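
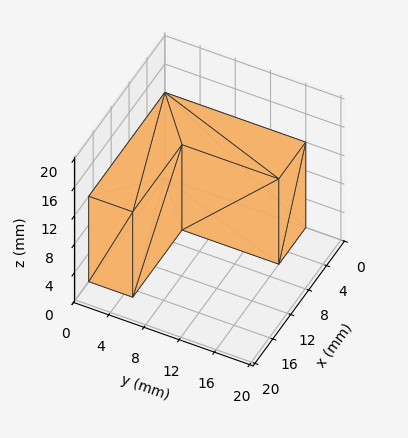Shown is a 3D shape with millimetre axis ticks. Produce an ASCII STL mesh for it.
Reading the render: the shape is an L-shaped prism: outer 17 × 16 mm, arm thicknesses ≈ 5 mm (horizontal) and 6 mm (vertical), extruded 12 mm in z (dimensions read to the nearest mm from the axis ticks). For the STL, each face is triangulated and given an outward normal.

solid part
  facet normal 0.0000 0.0000 -1.0000
    outer loop
      vertex 17.00 5.00 0.00
      vertex 17.00 0.00 0.00
      vertex 0.00 0.00 0.00
    endloop
  endfacet
  facet normal 0.0000 0.0000 -1.0000
    outer loop
      vertex 6.00 5.00 0.00
      vertex 17.00 5.00 0.00
      vertex 0.00 0.00 0.00
    endloop
  endfacet
  facet normal 0.0000 0.0000 -1.0000
    outer loop
      vertex 6.00 16.00 0.00
      vertex 6.00 5.00 0.00
      vertex 0.00 0.00 0.00
    endloop
  endfacet
  facet normal 0.0000 0.0000 -1.0000
    outer loop
      vertex 0.00 16.00 0.00
      vertex 6.00 16.00 0.00
      vertex 0.00 0.00 0.00
    endloop
  endfacet
  facet normal 0.0000 0.0000 1.0000
    outer loop
      vertex 0.00 0.00 12.00
      vertex 17.00 0.00 12.00
      vertex 17.00 5.00 12.00
    endloop
  endfacet
  facet normal 0.0000 0.0000 1.0000
    outer loop
      vertex 0.00 0.00 12.00
      vertex 17.00 5.00 12.00
      vertex 6.00 5.00 12.00
    endloop
  endfacet
  facet normal 0.0000 0.0000 1.0000
    outer loop
      vertex 0.00 0.00 12.00
      vertex 6.00 5.00 12.00
      vertex 6.00 16.00 12.00
    endloop
  endfacet
  facet normal 0.0000 0.0000 1.0000
    outer loop
      vertex 0.00 0.00 12.00
      vertex 6.00 16.00 12.00
      vertex 0.00 16.00 12.00
    endloop
  endfacet
  facet normal 0.0000 -1.0000 0.0000
    outer loop
      vertex 0.00 0.00 0.00
      vertex 17.00 0.00 0.00
      vertex 17.00 0.00 12.00
    endloop
  endfacet
  facet normal 0.0000 -1.0000 0.0000
    outer loop
      vertex 0.00 0.00 0.00
      vertex 17.00 0.00 12.00
      vertex 0.00 0.00 12.00
    endloop
  endfacet
  facet normal 1.0000 0.0000 0.0000
    outer loop
      vertex 17.00 0.00 0.00
      vertex 17.00 5.00 0.00
      vertex 17.00 5.00 12.00
    endloop
  endfacet
  facet normal 1.0000 0.0000 0.0000
    outer loop
      vertex 17.00 0.00 0.00
      vertex 17.00 5.00 12.00
      vertex 17.00 0.00 12.00
    endloop
  endfacet
  facet normal 0.0000 1.0000 0.0000
    outer loop
      vertex 17.00 5.00 0.00
      vertex 6.00 5.00 0.00
      vertex 6.00 5.00 12.00
    endloop
  endfacet
  facet normal 0.0000 1.0000 0.0000
    outer loop
      vertex 17.00 5.00 0.00
      vertex 6.00 5.00 12.00
      vertex 17.00 5.00 12.00
    endloop
  endfacet
  facet normal 1.0000 0.0000 0.0000
    outer loop
      vertex 6.00 5.00 0.00
      vertex 6.00 16.00 0.00
      vertex 6.00 16.00 12.00
    endloop
  endfacet
  facet normal 1.0000 0.0000 0.0000
    outer loop
      vertex 6.00 5.00 0.00
      vertex 6.00 16.00 12.00
      vertex 6.00 5.00 12.00
    endloop
  endfacet
  facet normal 0.0000 1.0000 0.0000
    outer loop
      vertex 6.00 16.00 0.00
      vertex 0.00 16.00 0.00
      vertex 0.00 16.00 12.00
    endloop
  endfacet
  facet normal 0.0000 1.0000 0.0000
    outer loop
      vertex 6.00 16.00 0.00
      vertex 0.00 16.00 12.00
      vertex 6.00 16.00 12.00
    endloop
  endfacet
  facet normal -1.0000 0.0000 0.0000
    outer loop
      vertex 0.00 16.00 0.00
      vertex 0.00 0.00 0.00
      vertex 0.00 0.00 12.00
    endloop
  endfacet
  facet normal -1.0000 0.0000 0.0000
    outer loop
      vertex 0.00 16.00 0.00
      vertex 0.00 0.00 12.00
      vertex 0.00 16.00 12.00
    endloop
  endfacet
endsolid part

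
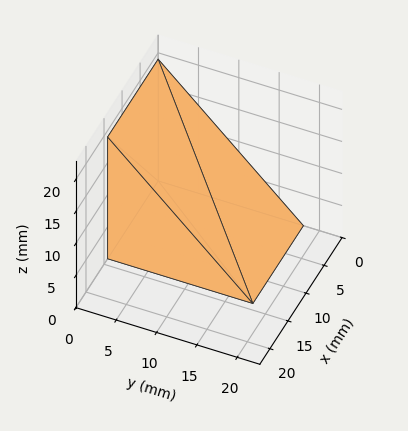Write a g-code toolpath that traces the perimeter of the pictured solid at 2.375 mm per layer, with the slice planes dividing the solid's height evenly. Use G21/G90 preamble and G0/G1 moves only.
Reading the render: the shape is a wedge (ramp): 14 × 18 mm base, rising to 19 mm along the y=0 edge and sloping linearly to z=0 at y=18 (dimensions read to the nearest mm from the axis ticks). For the g-code, the solid's height is divided into equal slices at the stated Δz and each level perimeter traced with G1 moves after a G0 lift.

; perimeter-only toolpath
G21 ; units = mm
G90 ; absolute positioning
G28 ; home
; layer 1
G0 Z2.375
G0 X0.000 Y0.000
G1 X14.000 Y0.000
G1 X14.000 Y15.750
G1 X0.000 Y15.750
G1 X0.000 Y0.000
; layer 2
G0 Z4.750
G0 X0.000 Y0.000
G1 X14.000 Y0.000
G1 X14.000 Y13.500
G1 X0.000 Y13.500
G1 X0.000 Y0.000
; layer 3
G0 Z7.125
G0 X0.000 Y0.000
G1 X14.000 Y0.000
G1 X14.000 Y11.250
G1 X0.000 Y11.250
G1 X0.000 Y0.000
; layer 4
G0 Z9.500
G0 X0.000 Y0.000
G1 X14.000 Y0.000
G1 X14.000 Y9.000
G1 X0.000 Y9.000
G1 X0.000 Y0.000
; layer 5
G0 Z11.875
G0 X0.000 Y0.000
G1 X14.000 Y0.000
G1 X14.000 Y6.750
G1 X0.000 Y6.750
G1 X0.000 Y0.000
; layer 6
G0 Z14.250
G0 X0.000 Y0.000
G1 X14.000 Y0.000
G1 X14.000 Y4.500
G1 X0.000 Y4.500
G1 X0.000 Y0.000
; layer 7
G0 Z16.625
G0 X0.000 Y0.000
G1 X14.000 Y0.000
G1 X14.000 Y2.250
G1 X0.000 Y2.250
G1 X0.000 Y0.000
M2 ; end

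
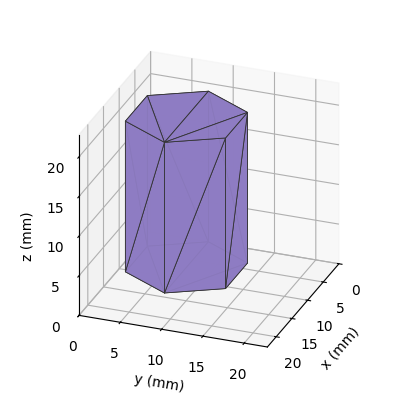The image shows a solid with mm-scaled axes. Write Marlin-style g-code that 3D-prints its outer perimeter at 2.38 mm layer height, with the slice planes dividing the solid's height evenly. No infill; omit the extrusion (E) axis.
Reading the render: the shape is a regular 6-sided prism (a cylinder approximated with 6 flat sides), circumscribed radius ≈ 7 mm, height ≈ 19 mm (dimensions read to the nearest mm from the axis ticks). For the g-code, the solid's height is divided into equal slices at the stated Δz and each level perimeter traced with G1 moves after a G0 lift.

; perimeter-only toolpath
G21 ; units = mm
G90 ; absolute positioning
G28 ; home
; layer 1
G0 Z2.38
G0 X14.00 Y7.00
G1 X10.50 Y13.06
G1 X3.50 Y13.06
G1 X0.00 Y7.00
G1 X3.50 Y0.94
G1 X10.50 Y0.94
G1 X14.00 Y7.00
; layer 2
G0 Z4.75
G0 X14.00 Y7.00
G1 X10.50 Y13.06
G1 X3.50 Y13.06
G1 X0.00 Y7.00
G1 X3.50 Y0.94
G1 X10.50 Y0.94
G1 X14.00 Y7.00
; layer 3
G0 Z7.12
G0 X14.00 Y7.00
G1 X10.50 Y13.06
G1 X3.50 Y13.06
G1 X0.00 Y7.00
G1 X3.50 Y0.94
G1 X10.50 Y0.94
G1 X14.00 Y7.00
; layer 4
G0 Z9.50
G0 X14.00 Y7.00
G1 X10.50 Y13.06
G1 X3.50 Y13.06
G1 X0.00 Y7.00
G1 X3.50 Y0.94
G1 X10.50 Y0.94
G1 X14.00 Y7.00
; layer 5
G0 Z11.88
G0 X14.00 Y7.00
G1 X10.50 Y13.06
G1 X3.50 Y13.06
G1 X0.00 Y7.00
G1 X3.50 Y0.94
G1 X10.50 Y0.94
G1 X14.00 Y7.00
; layer 6
G0 Z14.25
G0 X14.00 Y7.00
G1 X10.50 Y13.06
G1 X3.50 Y13.06
G1 X0.00 Y7.00
G1 X3.50 Y0.94
G1 X10.50 Y0.94
G1 X14.00 Y7.00
; layer 7
G0 Z16.62
G0 X14.00 Y7.00
G1 X10.50 Y13.06
G1 X3.50 Y13.06
G1 X0.00 Y7.00
G1 X3.50 Y0.94
G1 X10.50 Y0.94
G1 X14.00 Y7.00
; layer 8
G0 Z19.00
G0 X14.00 Y7.00
G1 X10.50 Y13.06
G1 X3.50 Y13.06
G1 X0.00 Y7.00
G1 X3.50 Y0.94
G1 X10.50 Y0.94
G1 X14.00 Y7.00
M2 ; end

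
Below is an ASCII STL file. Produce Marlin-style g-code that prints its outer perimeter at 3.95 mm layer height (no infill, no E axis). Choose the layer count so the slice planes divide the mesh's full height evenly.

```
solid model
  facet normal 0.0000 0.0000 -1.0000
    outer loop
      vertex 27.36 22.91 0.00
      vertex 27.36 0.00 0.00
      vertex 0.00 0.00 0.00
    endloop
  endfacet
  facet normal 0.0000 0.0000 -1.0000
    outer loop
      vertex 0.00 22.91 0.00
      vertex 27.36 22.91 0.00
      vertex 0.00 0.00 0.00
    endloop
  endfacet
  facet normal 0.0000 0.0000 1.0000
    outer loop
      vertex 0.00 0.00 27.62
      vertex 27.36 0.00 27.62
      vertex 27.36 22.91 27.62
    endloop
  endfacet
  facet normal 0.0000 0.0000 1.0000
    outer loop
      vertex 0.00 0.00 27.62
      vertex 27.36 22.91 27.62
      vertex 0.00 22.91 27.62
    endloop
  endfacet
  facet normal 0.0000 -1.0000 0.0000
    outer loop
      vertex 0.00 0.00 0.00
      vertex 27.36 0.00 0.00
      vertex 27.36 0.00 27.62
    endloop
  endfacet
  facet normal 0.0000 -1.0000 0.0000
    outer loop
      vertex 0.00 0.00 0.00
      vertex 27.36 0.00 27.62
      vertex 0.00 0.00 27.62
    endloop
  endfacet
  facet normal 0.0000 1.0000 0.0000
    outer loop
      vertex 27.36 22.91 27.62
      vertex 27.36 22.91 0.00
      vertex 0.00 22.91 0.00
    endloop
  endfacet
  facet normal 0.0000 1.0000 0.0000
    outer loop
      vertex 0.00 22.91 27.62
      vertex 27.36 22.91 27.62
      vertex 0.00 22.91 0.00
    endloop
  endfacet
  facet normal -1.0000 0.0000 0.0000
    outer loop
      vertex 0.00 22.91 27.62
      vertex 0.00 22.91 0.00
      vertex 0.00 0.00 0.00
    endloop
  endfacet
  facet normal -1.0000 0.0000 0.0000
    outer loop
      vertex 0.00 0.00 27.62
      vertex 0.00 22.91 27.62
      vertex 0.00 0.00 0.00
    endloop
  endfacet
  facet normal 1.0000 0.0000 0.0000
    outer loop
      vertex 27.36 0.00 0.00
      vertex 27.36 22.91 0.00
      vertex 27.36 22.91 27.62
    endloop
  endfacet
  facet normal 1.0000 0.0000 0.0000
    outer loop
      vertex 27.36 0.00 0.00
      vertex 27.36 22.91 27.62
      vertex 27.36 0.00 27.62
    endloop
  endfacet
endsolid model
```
; perimeter-only toolpath
G21 ; units = mm
G90 ; absolute positioning
G28 ; home
; layer 1
G0 Z3.95
G0 X0.00 Y0.00
G1 X27.36 Y0.00
G1 X27.36 Y22.91
G1 X0.00 Y22.91
G1 X0.00 Y0.00
; layer 2
G0 Z7.89
G0 X0.00 Y0.00
G1 X27.36 Y0.00
G1 X27.36 Y22.91
G1 X0.00 Y22.91
G1 X0.00 Y0.00
; layer 3
G0 Z11.84
G0 X0.00 Y0.00
G1 X27.36 Y0.00
G1 X27.36 Y22.91
G1 X0.00 Y22.91
G1 X0.00 Y0.00
; layer 4
G0 Z15.78
G0 X0.00 Y0.00
G1 X27.36 Y0.00
G1 X27.36 Y22.91
G1 X0.00 Y22.91
G1 X0.00 Y0.00
; layer 5
G0 Z19.73
G0 X0.00 Y0.00
G1 X27.36 Y0.00
G1 X27.36 Y22.91
G1 X0.00 Y22.91
G1 X0.00 Y0.00
; layer 6
G0 Z23.67
G0 X0.00 Y0.00
G1 X27.36 Y0.00
G1 X27.36 Y22.91
G1 X0.00 Y22.91
G1 X0.00 Y0.00
; layer 7
G0 Z27.62
G0 X0.00 Y0.00
G1 X27.36 Y0.00
G1 X27.36 Y22.91
G1 X0.00 Y22.91
G1 X0.00 Y0.00
M2 ; end

The solid is a rectangular box, roughly 27.4 × 22.9 mm footprint and 27.6 mm tall. Slicing at Δz = 3.95 mm — 7 equal slices spanning the solid's height, so layer i sits at z = i·h/7 — gives 7 non-empty perimeters. Each is a 4-segment closed polygon; G0 lifts to the layer z and rapids to the start vertex, then G1 traces the edges.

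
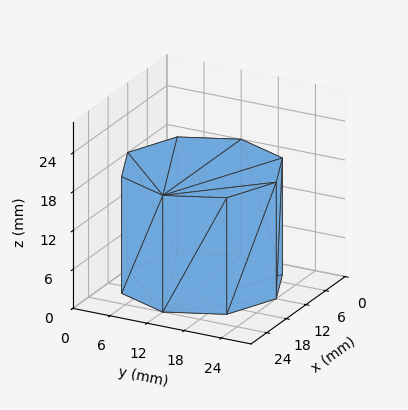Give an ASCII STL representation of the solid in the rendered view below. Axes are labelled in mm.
Reading the render: the shape is a regular 8-sided prism (a cylinder approximated with 8 flat sides), circumscribed radius ≈ 12 mm, height ≈ 18 mm (dimensions read to the nearest mm from the axis ticks). For the STL, each face is triangulated and given an outward normal.

solid part
  facet normal 0.0000 0.0000 -1.0000
    outer loop
      vertex 12.0 24.0 0.0
      vertex 20.5 20.5 0.0
      vertex 24.0 12.0 0.0
    endloop
  endfacet
  facet normal 0.0000 0.0000 -1.0000
    outer loop
      vertex 3.5 20.5 0.0
      vertex 12.0 24.0 0.0
      vertex 24.0 12.0 0.0
    endloop
  endfacet
  facet normal 0.0000 0.0000 -1.0000
    outer loop
      vertex 0.0 12.0 0.0
      vertex 3.5 20.5 0.0
      vertex 24.0 12.0 0.0
    endloop
  endfacet
  facet normal 0.0000 0.0000 -1.0000
    outer loop
      vertex 3.5 3.5 0.0
      vertex 0.0 12.0 0.0
      vertex 24.0 12.0 0.0
    endloop
  endfacet
  facet normal 0.0000 0.0000 -1.0000
    outer loop
      vertex 12.0 0.0 0.0
      vertex 3.5 3.5 0.0
      vertex 24.0 12.0 0.0
    endloop
  endfacet
  facet normal 0.0000 0.0000 -1.0000
    outer loop
      vertex 20.5 3.5 0.0
      vertex 12.0 0.0 0.0
      vertex 24.0 12.0 0.0
    endloop
  endfacet
  facet normal 0.0000 0.0000 1.0000
    outer loop
      vertex 24.0 12.0 18.0
      vertex 20.5 20.5 18.0
      vertex 12.0 24.0 18.0
    endloop
  endfacet
  facet normal 0.0000 0.0000 1.0000
    outer loop
      vertex 24.0 12.0 18.0
      vertex 12.0 24.0 18.0
      vertex 3.5 20.5 18.0
    endloop
  endfacet
  facet normal 0.0000 0.0000 1.0000
    outer loop
      vertex 24.0 12.0 18.0
      vertex 3.5 20.5 18.0
      vertex 0.0 12.0 18.0
    endloop
  endfacet
  facet normal 0.0000 0.0000 1.0000
    outer loop
      vertex 24.0 12.0 18.0
      vertex 0.0 12.0 18.0
      vertex 3.5 3.5 18.0
    endloop
  endfacet
  facet normal 0.0000 0.0000 1.0000
    outer loop
      vertex 24.0 12.0 18.0
      vertex 3.5 3.5 18.0
      vertex 12.0 0.0 18.0
    endloop
  endfacet
  facet normal 0.0000 0.0000 1.0000
    outer loop
      vertex 24.0 12.0 18.0
      vertex 12.0 0.0 18.0
      vertex 20.5 3.5 18.0
    endloop
  endfacet
  facet normal 0.9247 0.3807 0.0000
    outer loop
      vertex 24.0 12.0 0.0
      vertex 20.5 20.5 0.0
      vertex 20.5 20.5 18.0
    endloop
  endfacet
  facet normal 0.9247 0.3807 0.0000
    outer loop
      vertex 24.0 12.0 0.0
      vertex 20.5 20.5 18.0
      vertex 24.0 12.0 18.0
    endloop
  endfacet
  facet normal 0.3807 0.9247 0.0000
    outer loop
      vertex 20.5 20.5 0.0
      vertex 12.0 24.0 0.0
      vertex 12.0 24.0 18.0
    endloop
  endfacet
  facet normal 0.3807 0.9247 0.0000
    outer loop
      vertex 20.5 20.5 0.0
      vertex 12.0 24.0 18.0
      vertex 20.5 20.5 18.0
    endloop
  endfacet
  facet normal -0.3807 0.9247 0.0000
    outer loop
      vertex 12.0 24.0 0.0
      vertex 3.5 20.5 0.0
      vertex 3.5 20.5 18.0
    endloop
  endfacet
  facet normal -0.3807 0.9247 0.0000
    outer loop
      vertex 12.0 24.0 0.0
      vertex 3.5 20.5 18.0
      vertex 12.0 24.0 18.0
    endloop
  endfacet
  facet normal -0.9247 0.3807 0.0000
    outer loop
      vertex 3.5 20.5 0.0
      vertex 0.0 12.0 0.0
      vertex 0.0 12.0 18.0
    endloop
  endfacet
  facet normal -0.9247 0.3807 0.0000
    outer loop
      vertex 3.5 20.5 0.0
      vertex 0.0 12.0 18.0
      vertex 3.5 20.5 18.0
    endloop
  endfacet
  facet normal -0.9247 -0.3807 0.0000
    outer loop
      vertex 0.0 12.0 0.0
      vertex 3.5 3.5 0.0
      vertex 3.5 3.5 18.0
    endloop
  endfacet
  facet normal -0.9247 -0.3807 0.0000
    outer loop
      vertex 0.0 12.0 0.0
      vertex 3.5 3.5 18.0
      vertex 0.0 12.0 18.0
    endloop
  endfacet
  facet normal -0.3807 -0.9247 0.0000
    outer loop
      vertex 3.5 3.5 0.0
      vertex 12.0 0.0 0.0
      vertex 12.0 0.0 18.0
    endloop
  endfacet
  facet normal -0.3807 -0.9247 0.0000
    outer loop
      vertex 3.5 3.5 0.0
      vertex 12.0 0.0 18.0
      vertex 3.5 3.5 18.0
    endloop
  endfacet
  facet normal 0.3807 -0.9247 0.0000
    outer loop
      vertex 12.0 0.0 0.0
      vertex 20.5 3.5 0.0
      vertex 20.5 3.5 18.0
    endloop
  endfacet
  facet normal 0.3807 -0.9247 0.0000
    outer loop
      vertex 12.0 0.0 0.0
      vertex 20.5 3.5 18.0
      vertex 12.0 0.0 18.0
    endloop
  endfacet
  facet normal 0.9247 -0.3807 0.0000
    outer loop
      vertex 20.5 3.5 0.0
      vertex 24.0 12.0 0.0
      vertex 24.0 12.0 18.0
    endloop
  endfacet
  facet normal 0.9247 -0.3807 0.0000
    outer loop
      vertex 20.5 3.5 0.0
      vertex 24.0 12.0 18.0
      vertex 20.5 3.5 18.0
    endloop
  endfacet
endsolid part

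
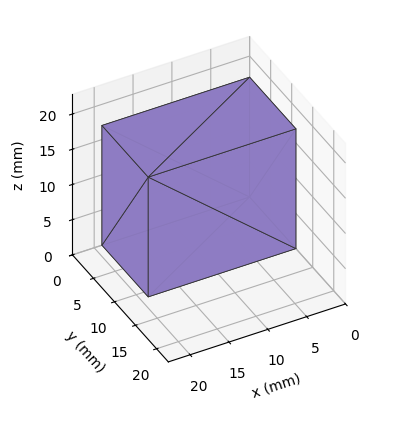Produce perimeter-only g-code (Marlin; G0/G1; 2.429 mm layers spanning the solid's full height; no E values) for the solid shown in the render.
Reading the render: the shape is a rectangular box, roughly 19 × 11 mm footprint and 17 mm tall (dimensions read to the nearest mm from the axis ticks). For the g-code, the solid's height is divided into equal slices at the stated Δz and each level perimeter traced with G1 moves after a G0 lift.

; perimeter-only toolpath
G21 ; units = mm
G90 ; absolute positioning
G28 ; home
; layer 1
G0 Z2.429
G0 X0.000 Y0.000
G1 X19.000 Y0.000
G1 X19.000 Y11.000
G1 X0.000 Y11.000
G1 X0.000 Y0.000
; layer 2
G0 Z4.857
G0 X0.000 Y0.000
G1 X19.000 Y0.000
G1 X19.000 Y11.000
G1 X0.000 Y11.000
G1 X0.000 Y0.000
; layer 3
G0 Z7.286
G0 X0.000 Y0.000
G1 X19.000 Y0.000
G1 X19.000 Y11.000
G1 X0.000 Y11.000
G1 X0.000 Y0.000
; layer 4
G0 Z9.714
G0 X0.000 Y0.000
G1 X19.000 Y0.000
G1 X19.000 Y11.000
G1 X0.000 Y11.000
G1 X0.000 Y0.000
; layer 5
G0 Z12.143
G0 X0.000 Y0.000
G1 X19.000 Y0.000
G1 X19.000 Y11.000
G1 X0.000 Y11.000
G1 X0.000 Y0.000
; layer 6
G0 Z14.571
G0 X0.000 Y0.000
G1 X19.000 Y0.000
G1 X19.000 Y11.000
G1 X0.000 Y11.000
G1 X0.000 Y0.000
; layer 7
G0 Z17.000
G0 X0.000 Y0.000
G1 X19.000 Y0.000
G1 X19.000 Y11.000
G1 X0.000 Y11.000
G1 X0.000 Y0.000
M2 ; end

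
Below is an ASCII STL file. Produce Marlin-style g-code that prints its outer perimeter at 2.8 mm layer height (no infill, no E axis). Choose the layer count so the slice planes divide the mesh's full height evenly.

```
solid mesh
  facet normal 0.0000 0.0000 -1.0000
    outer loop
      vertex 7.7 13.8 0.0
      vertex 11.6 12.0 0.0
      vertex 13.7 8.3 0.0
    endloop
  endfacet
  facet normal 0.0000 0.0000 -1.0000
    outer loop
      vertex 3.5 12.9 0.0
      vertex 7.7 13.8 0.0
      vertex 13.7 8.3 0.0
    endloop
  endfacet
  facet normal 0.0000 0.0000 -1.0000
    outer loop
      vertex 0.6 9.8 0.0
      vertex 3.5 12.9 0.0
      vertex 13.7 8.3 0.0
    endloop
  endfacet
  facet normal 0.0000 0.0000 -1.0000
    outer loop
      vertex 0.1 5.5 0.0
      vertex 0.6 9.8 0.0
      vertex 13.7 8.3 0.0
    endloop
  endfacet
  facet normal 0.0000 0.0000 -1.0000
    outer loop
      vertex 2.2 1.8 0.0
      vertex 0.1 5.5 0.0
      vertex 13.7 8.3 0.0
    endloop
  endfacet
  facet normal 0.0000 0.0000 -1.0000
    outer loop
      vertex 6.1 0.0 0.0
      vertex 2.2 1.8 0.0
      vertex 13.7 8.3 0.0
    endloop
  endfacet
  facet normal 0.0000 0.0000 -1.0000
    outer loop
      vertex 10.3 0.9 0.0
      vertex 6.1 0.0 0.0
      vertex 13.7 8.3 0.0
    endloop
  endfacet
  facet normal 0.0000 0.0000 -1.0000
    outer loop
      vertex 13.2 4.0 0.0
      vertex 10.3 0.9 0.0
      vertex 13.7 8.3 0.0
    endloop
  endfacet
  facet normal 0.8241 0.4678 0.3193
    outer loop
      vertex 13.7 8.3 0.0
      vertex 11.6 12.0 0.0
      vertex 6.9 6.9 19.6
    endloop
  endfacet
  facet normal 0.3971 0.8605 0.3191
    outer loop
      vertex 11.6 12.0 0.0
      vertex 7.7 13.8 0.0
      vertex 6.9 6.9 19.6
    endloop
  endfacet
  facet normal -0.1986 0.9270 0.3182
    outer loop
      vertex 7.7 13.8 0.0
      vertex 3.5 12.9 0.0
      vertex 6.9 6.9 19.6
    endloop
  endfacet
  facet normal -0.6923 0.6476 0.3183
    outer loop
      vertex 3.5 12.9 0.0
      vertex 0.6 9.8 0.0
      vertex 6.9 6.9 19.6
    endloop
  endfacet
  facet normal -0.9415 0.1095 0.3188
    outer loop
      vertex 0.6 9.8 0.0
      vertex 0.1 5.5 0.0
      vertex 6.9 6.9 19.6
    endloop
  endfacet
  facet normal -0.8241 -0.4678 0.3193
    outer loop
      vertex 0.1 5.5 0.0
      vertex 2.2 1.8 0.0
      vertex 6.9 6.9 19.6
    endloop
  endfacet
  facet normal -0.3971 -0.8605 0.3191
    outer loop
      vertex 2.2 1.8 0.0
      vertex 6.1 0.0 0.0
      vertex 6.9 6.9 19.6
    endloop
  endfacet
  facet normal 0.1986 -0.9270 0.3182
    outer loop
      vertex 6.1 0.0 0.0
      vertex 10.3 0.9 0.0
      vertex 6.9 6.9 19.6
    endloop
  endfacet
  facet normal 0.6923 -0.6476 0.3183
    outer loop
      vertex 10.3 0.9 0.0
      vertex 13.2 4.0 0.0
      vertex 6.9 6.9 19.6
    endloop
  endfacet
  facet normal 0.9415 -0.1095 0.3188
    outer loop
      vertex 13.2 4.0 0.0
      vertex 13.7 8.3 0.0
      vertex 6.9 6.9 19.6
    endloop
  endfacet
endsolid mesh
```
; perimeter-only toolpath
G21 ; units = mm
G90 ; absolute positioning
G28 ; home
; layer 1
G0 Z2.8
G0 X12.7 Y8.1
G1 X10.9 Y11.3
G1 X7.6 Y12.8
G1 X4.0 Y12.0
G1 X1.5 Y9.4
G1 X1.1 Y5.7
G1 X2.9 Y2.5
G1 X6.2 Y1.0
G1 X9.8 Y1.8
G1 X12.3 Y4.4
G1 X12.7 Y8.1
; layer 2
G0 Z5.6
G0 X11.8 Y7.9
G1 X10.3 Y10.5
G1 X7.5 Y11.8
G1 X4.5 Y11.2
G1 X2.4 Y9.0
G1 X2.0 Y5.9
G1 X3.5 Y3.3
G1 X6.3 Y2.0
G1 X9.3 Y2.6
G1 X11.4 Y4.8
G1 X11.8 Y7.9
; layer 3
G0 Z8.4
G0 X10.8 Y7.7
G1 X9.6 Y9.8
G1 X7.4 Y10.8
G1 X5.0 Y10.3
G1 X3.3 Y8.6
G1 X3.0 Y6.1
G1 X4.2 Y4.0
G1 X6.4 Y3.0
G1 X8.8 Y3.5
G1 X10.5 Y5.2
G1 X10.8 Y7.7
; layer 4
G0 Z11.2
G0 X9.8 Y7.5
G1 X8.9 Y9.1
G1 X7.2 Y9.9
G1 X5.4 Y9.5
G1 X4.2 Y8.1
G1 X4.0 Y6.3
G1 X4.9 Y4.7
G1 X6.6 Y3.9
G1 X8.4 Y4.3
G1 X9.6 Y5.7
G1 X9.8 Y7.5
; layer 5
G0 Z14.0
G0 X8.8 Y7.3
G1 X8.2 Y8.4
G1 X7.1 Y8.9
G1 X5.9 Y8.6
G1 X5.1 Y7.7
G1 X5.0 Y6.5
G1 X5.6 Y5.4
G1 X6.7 Y4.9
G1 X7.9 Y5.2
G1 X8.7 Y6.1
G1 X8.8 Y7.3
; layer 6
G0 Z16.8
G0 X7.9 Y7.1
G1 X7.6 Y7.6
G1 X7.0 Y7.9
G1 X6.4 Y7.8
G1 X6.0 Y7.3
G1 X5.9 Y6.7
G1 X6.2 Y6.2
G1 X6.8 Y5.9
G1 X7.4 Y6.0
G1 X7.8 Y6.5
G1 X7.9 Y7.1
M2 ; end

The solid is a regular 10-sided pyramid, base circumscribed radius ≈ 6.9 mm, apex at z ≈ 19.6 mm. Slicing at Δz = 2.8 mm — 7 equal slices spanning the solid's height, so layer i sits at z = i·h/7 — gives 6 non-empty perimeters. Each is a 10-segment closed polygon; G0 lifts to the layer z and rapids to the start vertex, then G1 traces the edges. The cross-section shrinks linearly with z (the slice at the apex is degenerate and omitted).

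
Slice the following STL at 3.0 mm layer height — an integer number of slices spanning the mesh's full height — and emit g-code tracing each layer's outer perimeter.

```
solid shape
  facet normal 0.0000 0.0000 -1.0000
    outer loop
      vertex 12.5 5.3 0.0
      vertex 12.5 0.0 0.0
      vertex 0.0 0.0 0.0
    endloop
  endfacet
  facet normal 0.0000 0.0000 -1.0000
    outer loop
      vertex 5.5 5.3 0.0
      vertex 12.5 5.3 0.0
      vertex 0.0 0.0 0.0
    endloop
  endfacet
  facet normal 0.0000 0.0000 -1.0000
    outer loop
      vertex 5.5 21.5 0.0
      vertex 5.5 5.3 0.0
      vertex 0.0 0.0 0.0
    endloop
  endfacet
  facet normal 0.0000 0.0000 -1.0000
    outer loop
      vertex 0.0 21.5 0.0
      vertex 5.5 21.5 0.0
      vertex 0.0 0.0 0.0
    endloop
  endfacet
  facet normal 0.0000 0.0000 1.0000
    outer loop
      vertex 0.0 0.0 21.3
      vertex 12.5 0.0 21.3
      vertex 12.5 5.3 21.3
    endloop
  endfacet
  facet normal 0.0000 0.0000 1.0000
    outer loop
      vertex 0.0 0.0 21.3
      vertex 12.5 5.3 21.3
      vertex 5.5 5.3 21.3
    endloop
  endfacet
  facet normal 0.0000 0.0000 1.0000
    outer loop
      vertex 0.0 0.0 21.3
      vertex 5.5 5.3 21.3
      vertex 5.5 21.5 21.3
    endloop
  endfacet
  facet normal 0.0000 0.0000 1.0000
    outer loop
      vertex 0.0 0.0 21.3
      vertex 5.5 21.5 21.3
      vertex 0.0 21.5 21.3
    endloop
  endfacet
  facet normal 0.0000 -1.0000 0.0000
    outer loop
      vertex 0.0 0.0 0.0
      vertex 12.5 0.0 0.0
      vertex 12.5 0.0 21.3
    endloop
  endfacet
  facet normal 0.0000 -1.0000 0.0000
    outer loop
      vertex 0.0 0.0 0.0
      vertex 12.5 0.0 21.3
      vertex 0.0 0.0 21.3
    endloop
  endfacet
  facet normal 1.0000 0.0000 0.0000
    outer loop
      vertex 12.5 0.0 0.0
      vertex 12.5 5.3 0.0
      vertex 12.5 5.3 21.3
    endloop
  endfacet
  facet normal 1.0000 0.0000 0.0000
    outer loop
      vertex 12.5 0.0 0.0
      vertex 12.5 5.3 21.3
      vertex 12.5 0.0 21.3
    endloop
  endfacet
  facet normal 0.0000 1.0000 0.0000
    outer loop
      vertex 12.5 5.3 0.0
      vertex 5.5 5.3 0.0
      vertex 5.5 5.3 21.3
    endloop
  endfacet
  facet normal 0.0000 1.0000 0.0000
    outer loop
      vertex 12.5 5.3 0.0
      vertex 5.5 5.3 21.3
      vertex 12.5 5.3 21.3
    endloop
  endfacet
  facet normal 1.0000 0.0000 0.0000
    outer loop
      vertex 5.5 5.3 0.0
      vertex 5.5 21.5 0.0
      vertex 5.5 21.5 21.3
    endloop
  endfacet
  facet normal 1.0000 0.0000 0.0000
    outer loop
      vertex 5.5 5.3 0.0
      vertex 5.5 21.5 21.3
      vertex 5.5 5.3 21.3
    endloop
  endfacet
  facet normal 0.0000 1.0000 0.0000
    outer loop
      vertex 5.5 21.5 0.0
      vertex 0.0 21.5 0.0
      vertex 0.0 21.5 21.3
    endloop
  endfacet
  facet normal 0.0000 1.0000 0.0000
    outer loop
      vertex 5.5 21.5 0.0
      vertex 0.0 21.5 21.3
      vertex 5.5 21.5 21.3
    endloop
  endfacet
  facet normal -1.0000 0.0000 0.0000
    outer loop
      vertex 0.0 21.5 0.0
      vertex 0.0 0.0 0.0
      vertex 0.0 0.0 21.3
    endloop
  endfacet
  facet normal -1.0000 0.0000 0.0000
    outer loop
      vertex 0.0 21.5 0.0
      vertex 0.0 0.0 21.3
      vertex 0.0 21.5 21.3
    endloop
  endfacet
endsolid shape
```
; perimeter-only toolpath
G21 ; units = mm
G90 ; absolute positioning
G28 ; home
; layer 1
G0 Z3.0
G0 X0.0 Y0.0
G1 X12.5 Y0.0
G1 X12.5 Y5.3
G1 X5.5 Y5.3
G1 X5.5 Y21.5
G1 X0.0 Y21.5
G1 X0.0 Y0.0
; layer 2
G0 Z6.1
G0 X0.0 Y0.0
G1 X12.5 Y0.0
G1 X12.5 Y5.3
G1 X5.5 Y5.3
G1 X5.5 Y21.5
G1 X0.0 Y21.5
G1 X0.0 Y0.0
; layer 3
G0 Z9.1
G0 X0.0 Y0.0
G1 X12.5 Y0.0
G1 X12.5 Y5.3
G1 X5.5 Y5.3
G1 X5.5 Y21.5
G1 X0.0 Y21.5
G1 X0.0 Y0.0
; layer 4
G0 Z12.2
G0 X0.0 Y0.0
G1 X12.5 Y0.0
G1 X12.5 Y5.3
G1 X5.5 Y5.3
G1 X5.5 Y21.5
G1 X0.0 Y21.5
G1 X0.0 Y0.0
; layer 5
G0 Z15.2
G0 X0.0 Y0.0
G1 X12.5 Y0.0
G1 X12.5 Y5.3
G1 X5.5 Y5.3
G1 X5.5 Y21.5
G1 X0.0 Y21.5
G1 X0.0 Y0.0
; layer 6
G0 Z18.3
G0 X0.0 Y0.0
G1 X12.5 Y0.0
G1 X12.5 Y5.3
G1 X5.5 Y5.3
G1 X5.5 Y21.5
G1 X0.0 Y21.5
G1 X0.0 Y0.0
; layer 7
G0 Z21.3
G0 X0.0 Y0.0
G1 X12.5 Y0.0
G1 X12.5 Y5.3
G1 X5.5 Y5.3
G1 X5.5 Y21.5
G1 X0.0 Y21.5
G1 X0.0 Y0.0
M2 ; end

The solid is an L-shaped prism: outer 12.5 × 21.5 mm, arm thicknesses ≈ 5.3 mm (horizontal) and 5.5 mm (vertical), extruded 21.3 mm in z. Slicing at Δz = 3.0 mm — 7 equal slices spanning the solid's height, so layer i sits at z = i·h/7 — gives 7 non-empty perimeters. Each is a 6-segment closed polygon; G0 lifts to the layer z and rapids to the start vertex, then G1 traces the edges.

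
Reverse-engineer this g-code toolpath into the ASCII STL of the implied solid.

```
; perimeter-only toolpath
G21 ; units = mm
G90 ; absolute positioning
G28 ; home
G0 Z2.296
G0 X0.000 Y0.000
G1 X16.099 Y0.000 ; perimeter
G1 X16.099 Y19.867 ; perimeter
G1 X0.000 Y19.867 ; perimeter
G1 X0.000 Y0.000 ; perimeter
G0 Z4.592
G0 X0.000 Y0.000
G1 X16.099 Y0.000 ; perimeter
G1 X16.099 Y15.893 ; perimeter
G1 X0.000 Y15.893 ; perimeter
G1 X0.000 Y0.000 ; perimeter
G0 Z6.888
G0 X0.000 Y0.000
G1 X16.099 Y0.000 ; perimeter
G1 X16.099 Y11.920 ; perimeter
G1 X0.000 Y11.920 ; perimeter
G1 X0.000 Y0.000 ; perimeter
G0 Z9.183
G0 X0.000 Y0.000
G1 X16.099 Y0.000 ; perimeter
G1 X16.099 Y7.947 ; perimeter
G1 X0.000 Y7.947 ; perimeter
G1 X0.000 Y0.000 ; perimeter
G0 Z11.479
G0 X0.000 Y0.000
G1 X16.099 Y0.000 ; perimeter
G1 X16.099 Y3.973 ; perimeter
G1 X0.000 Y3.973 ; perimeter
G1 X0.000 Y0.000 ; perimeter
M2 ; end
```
solid part
  facet normal 0.0000 0.0000 -1.0000
    outer loop
      vertex 16.099 23.840 0.000
      vertex 16.099 0.000 0.000
      vertex 0.000 0.000 0.000
    endloop
  endfacet
  facet normal 0.0000 0.0000 -1.0000
    outer loop
      vertex 0.000 23.840 0.000
      vertex 16.099 23.840 0.000
      vertex 0.000 0.000 0.000
    endloop
  endfacet
  facet normal 0.0000 -1.0000 0.0000
    outer loop
      vertex 0.000 0.000 0.000
      vertex 16.099 0.000 0.000
      vertex 16.099 0.000 13.775
    endloop
  endfacet
  facet normal 0.0000 -1.0000 0.0000
    outer loop
      vertex 0.000 0.000 0.000
      vertex 16.099 0.000 13.775
      vertex 0.000 0.000 13.775
    endloop
  endfacet
  facet normal 0.0000 0.5003 0.8659
    outer loop
      vertex 0.000 0.000 13.775
      vertex 16.099 0.000 13.775
      vertex 16.099 23.840 0.000
    endloop
  endfacet
  facet normal 0.0000 0.5003 0.8659
    outer loop
      vertex 0.000 0.000 13.775
      vertex 16.099 23.840 0.000
      vertex 0.000 23.840 0.000
    endloop
  endfacet
  facet normal -1.0000 0.0000 0.0000
    outer loop
      vertex 0.000 0.000 13.775
      vertex 0.000 23.840 0.000
      vertex 0.000 0.000 0.000
    endloop
  endfacet
  facet normal 1.0000 0.0000 0.0000
    outer loop
      vertex 16.099 0.000 0.000
      vertex 16.099 23.840 0.000
      vertex 16.099 0.000 13.775
    endloop
  endfacet
endsolid part

The G0 Z moves step by Δz≈2.296 mm. The G1 loops shrink linearly with z, so the solid tapers from its base footprint up to z≈13.8. Closing with a flat bottom cap and the tapered top and triangulating gives 8 facets — a wedge (ramp): 16.1 × 23.8 mm base, rising to 13.8 mm along the y=0 edge and sloping linearly to z=0 at y=23.8.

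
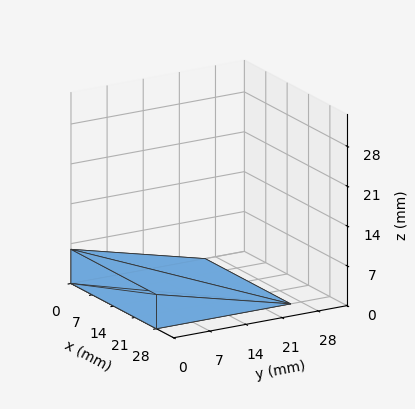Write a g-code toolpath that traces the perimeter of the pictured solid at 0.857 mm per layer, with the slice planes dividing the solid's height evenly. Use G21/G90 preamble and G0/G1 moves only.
Reading the render: the shape is a wedge (ramp): 28 × 26 mm base, rising to 6 mm along the y=0 edge and sloping linearly to z=0 at y=26 (dimensions read to the nearest mm from the axis ticks). For the g-code, the solid's height is divided into equal slices at the stated Δz and each level perimeter traced with G1 moves after a G0 lift.

; perimeter-only toolpath
G21 ; units = mm
G90 ; absolute positioning
G28 ; home
; layer 1
G0 Z0.857
G0 X0.000 Y0.000
G1 X28.000 Y0.000
G1 X28.000 Y22.286
G1 X0.000 Y22.286
G1 X0.000 Y0.000
; layer 2
G0 Z1.714
G0 X0.000 Y0.000
G1 X28.000 Y0.000
G1 X28.000 Y18.571
G1 X0.000 Y18.571
G1 X0.000 Y0.000
; layer 3
G0 Z2.571
G0 X0.000 Y0.000
G1 X28.000 Y0.000
G1 X28.000 Y14.857
G1 X0.000 Y14.857
G1 X0.000 Y0.000
; layer 4
G0 Z3.429
G0 X0.000 Y0.000
G1 X28.000 Y0.000
G1 X28.000 Y11.143
G1 X0.000 Y11.143
G1 X0.000 Y0.000
; layer 5
G0 Z4.286
G0 X0.000 Y0.000
G1 X28.000 Y0.000
G1 X28.000 Y7.429
G1 X0.000 Y7.429
G1 X0.000 Y0.000
; layer 6
G0 Z5.143
G0 X0.000 Y0.000
G1 X28.000 Y0.000
G1 X28.000 Y3.714
G1 X0.000 Y3.714
G1 X0.000 Y0.000
M2 ; end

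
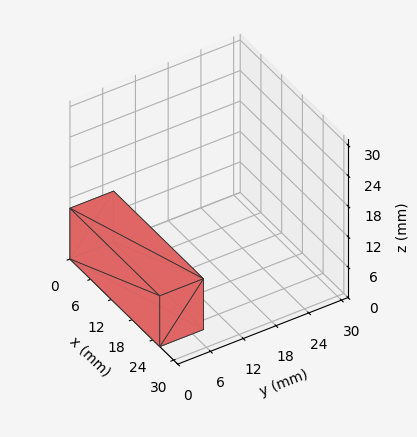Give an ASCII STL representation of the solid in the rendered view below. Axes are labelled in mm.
Reading the render: the shape is a rectangular box, roughly 26 × 8 mm footprint and 10 mm tall (dimensions read to the nearest mm from the axis ticks). For the STL, each face is triangulated and given an outward normal.

solid part
  facet normal 0.0000 0.0000 -1.0000
    outer loop
      vertex 26.000 8.000 0.000
      vertex 26.000 0.000 0.000
      vertex 0.000 0.000 0.000
    endloop
  endfacet
  facet normal 0.0000 0.0000 -1.0000
    outer loop
      vertex 0.000 8.000 0.000
      vertex 26.000 8.000 0.000
      vertex 0.000 0.000 0.000
    endloop
  endfacet
  facet normal 0.0000 0.0000 1.0000
    outer loop
      vertex 0.000 0.000 10.000
      vertex 26.000 0.000 10.000
      vertex 26.000 8.000 10.000
    endloop
  endfacet
  facet normal 0.0000 0.0000 1.0000
    outer loop
      vertex 0.000 0.000 10.000
      vertex 26.000 8.000 10.000
      vertex 0.000 8.000 10.000
    endloop
  endfacet
  facet normal 0.0000 -1.0000 0.0000
    outer loop
      vertex 0.000 0.000 0.000
      vertex 26.000 0.000 0.000
      vertex 26.000 0.000 10.000
    endloop
  endfacet
  facet normal 0.0000 -1.0000 0.0000
    outer loop
      vertex 0.000 0.000 0.000
      vertex 26.000 0.000 10.000
      vertex 0.000 0.000 10.000
    endloop
  endfacet
  facet normal 0.0000 1.0000 0.0000
    outer loop
      vertex 26.000 8.000 10.000
      vertex 26.000 8.000 0.000
      vertex 0.000 8.000 0.000
    endloop
  endfacet
  facet normal 0.0000 1.0000 0.0000
    outer loop
      vertex 0.000 8.000 10.000
      vertex 26.000 8.000 10.000
      vertex 0.000 8.000 0.000
    endloop
  endfacet
  facet normal -1.0000 0.0000 0.0000
    outer loop
      vertex 0.000 8.000 10.000
      vertex 0.000 8.000 0.000
      vertex 0.000 0.000 0.000
    endloop
  endfacet
  facet normal -1.0000 0.0000 0.0000
    outer loop
      vertex 0.000 0.000 10.000
      vertex 0.000 8.000 10.000
      vertex 0.000 0.000 0.000
    endloop
  endfacet
  facet normal 1.0000 0.0000 0.0000
    outer loop
      vertex 26.000 0.000 0.000
      vertex 26.000 8.000 0.000
      vertex 26.000 8.000 10.000
    endloop
  endfacet
  facet normal 1.0000 0.0000 0.0000
    outer loop
      vertex 26.000 0.000 0.000
      vertex 26.000 8.000 10.000
      vertex 26.000 0.000 10.000
    endloop
  endfacet
endsolid part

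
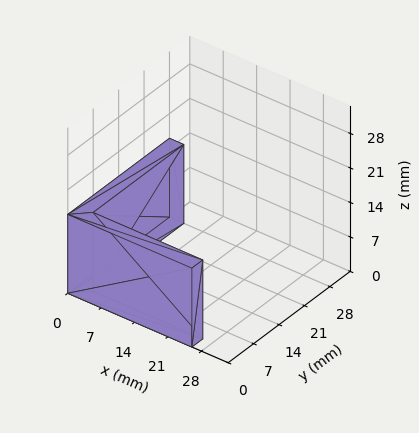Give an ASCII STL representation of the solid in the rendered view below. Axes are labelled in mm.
Reading the render: the shape is an L-shaped prism: outer 26 × 28 mm, arm thicknesses ≈ 3 mm (horizontal) and 3 mm (vertical), extruded 16 mm in z (dimensions read to the nearest mm from the axis ticks). For the STL, each face is triangulated and given an outward normal.

solid part
  facet normal 0.0000 0.0000 -1.0000
    outer loop
      vertex 26.00 3.00 0.00
      vertex 26.00 0.00 0.00
      vertex 0.00 0.00 0.00
    endloop
  endfacet
  facet normal 0.0000 0.0000 -1.0000
    outer loop
      vertex 3.00 3.00 0.00
      vertex 26.00 3.00 0.00
      vertex 0.00 0.00 0.00
    endloop
  endfacet
  facet normal 0.0000 0.0000 -1.0000
    outer loop
      vertex 3.00 28.00 0.00
      vertex 3.00 3.00 0.00
      vertex 0.00 0.00 0.00
    endloop
  endfacet
  facet normal 0.0000 0.0000 -1.0000
    outer loop
      vertex 0.00 28.00 0.00
      vertex 3.00 28.00 0.00
      vertex 0.00 0.00 0.00
    endloop
  endfacet
  facet normal 0.0000 0.0000 1.0000
    outer loop
      vertex 0.00 0.00 16.00
      vertex 26.00 0.00 16.00
      vertex 26.00 3.00 16.00
    endloop
  endfacet
  facet normal 0.0000 0.0000 1.0000
    outer loop
      vertex 0.00 0.00 16.00
      vertex 26.00 3.00 16.00
      vertex 3.00 3.00 16.00
    endloop
  endfacet
  facet normal 0.0000 0.0000 1.0000
    outer loop
      vertex 0.00 0.00 16.00
      vertex 3.00 3.00 16.00
      vertex 3.00 28.00 16.00
    endloop
  endfacet
  facet normal 0.0000 0.0000 1.0000
    outer loop
      vertex 0.00 0.00 16.00
      vertex 3.00 28.00 16.00
      vertex 0.00 28.00 16.00
    endloop
  endfacet
  facet normal 0.0000 -1.0000 0.0000
    outer loop
      vertex 0.00 0.00 0.00
      vertex 26.00 0.00 0.00
      vertex 26.00 0.00 16.00
    endloop
  endfacet
  facet normal 0.0000 -1.0000 0.0000
    outer loop
      vertex 0.00 0.00 0.00
      vertex 26.00 0.00 16.00
      vertex 0.00 0.00 16.00
    endloop
  endfacet
  facet normal 1.0000 0.0000 0.0000
    outer loop
      vertex 26.00 0.00 0.00
      vertex 26.00 3.00 0.00
      vertex 26.00 3.00 16.00
    endloop
  endfacet
  facet normal 1.0000 0.0000 0.0000
    outer loop
      vertex 26.00 0.00 0.00
      vertex 26.00 3.00 16.00
      vertex 26.00 0.00 16.00
    endloop
  endfacet
  facet normal 0.0000 1.0000 0.0000
    outer loop
      vertex 26.00 3.00 0.00
      vertex 3.00 3.00 0.00
      vertex 3.00 3.00 16.00
    endloop
  endfacet
  facet normal 0.0000 1.0000 0.0000
    outer loop
      vertex 26.00 3.00 0.00
      vertex 3.00 3.00 16.00
      vertex 26.00 3.00 16.00
    endloop
  endfacet
  facet normal 1.0000 0.0000 0.0000
    outer loop
      vertex 3.00 3.00 0.00
      vertex 3.00 28.00 0.00
      vertex 3.00 28.00 16.00
    endloop
  endfacet
  facet normal 1.0000 0.0000 0.0000
    outer loop
      vertex 3.00 3.00 0.00
      vertex 3.00 28.00 16.00
      vertex 3.00 3.00 16.00
    endloop
  endfacet
  facet normal 0.0000 1.0000 0.0000
    outer loop
      vertex 3.00 28.00 0.00
      vertex 0.00 28.00 0.00
      vertex 0.00 28.00 16.00
    endloop
  endfacet
  facet normal 0.0000 1.0000 0.0000
    outer loop
      vertex 3.00 28.00 0.00
      vertex 0.00 28.00 16.00
      vertex 3.00 28.00 16.00
    endloop
  endfacet
  facet normal -1.0000 0.0000 0.0000
    outer loop
      vertex 0.00 28.00 0.00
      vertex 0.00 0.00 0.00
      vertex 0.00 0.00 16.00
    endloop
  endfacet
  facet normal -1.0000 0.0000 0.0000
    outer loop
      vertex 0.00 28.00 0.00
      vertex 0.00 0.00 16.00
      vertex 0.00 28.00 16.00
    endloop
  endfacet
endsolid part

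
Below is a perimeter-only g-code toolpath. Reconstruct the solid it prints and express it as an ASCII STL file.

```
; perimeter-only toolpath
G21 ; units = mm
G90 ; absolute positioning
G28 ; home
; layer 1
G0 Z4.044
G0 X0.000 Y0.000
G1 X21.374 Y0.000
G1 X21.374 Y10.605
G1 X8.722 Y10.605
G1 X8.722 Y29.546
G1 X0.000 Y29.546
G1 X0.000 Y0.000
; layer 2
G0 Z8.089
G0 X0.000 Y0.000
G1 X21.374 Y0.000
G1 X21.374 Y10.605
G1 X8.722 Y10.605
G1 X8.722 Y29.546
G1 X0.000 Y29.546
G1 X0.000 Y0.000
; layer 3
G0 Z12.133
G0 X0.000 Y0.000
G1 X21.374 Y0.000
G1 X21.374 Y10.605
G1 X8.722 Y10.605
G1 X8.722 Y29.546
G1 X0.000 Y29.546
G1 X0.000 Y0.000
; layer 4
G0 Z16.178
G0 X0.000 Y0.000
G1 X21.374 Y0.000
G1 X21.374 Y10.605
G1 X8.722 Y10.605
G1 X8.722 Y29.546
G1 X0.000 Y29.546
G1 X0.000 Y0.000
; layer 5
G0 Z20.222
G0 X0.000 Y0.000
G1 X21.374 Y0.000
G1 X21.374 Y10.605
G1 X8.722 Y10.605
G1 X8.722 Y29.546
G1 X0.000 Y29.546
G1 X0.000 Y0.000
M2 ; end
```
solid part
  facet normal 0.0000 0.0000 -1.0000
    outer loop
      vertex 21.374 10.605 0.000
      vertex 21.374 0.000 0.000
      vertex 0.000 0.000 0.000
    endloop
  endfacet
  facet normal 0.0000 0.0000 -1.0000
    outer loop
      vertex 8.722 10.605 0.000
      vertex 21.374 10.605 0.000
      vertex 0.000 0.000 0.000
    endloop
  endfacet
  facet normal 0.0000 0.0000 -1.0000
    outer loop
      vertex 8.722 29.546 0.000
      vertex 8.722 10.605 0.000
      vertex 0.000 0.000 0.000
    endloop
  endfacet
  facet normal 0.0000 0.0000 -1.0000
    outer loop
      vertex 0.000 29.546 0.000
      vertex 8.722 29.546 0.000
      vertex 0.000 0.000 0.000
    endloop
  endfacet
  facet normal 0.0000 0.0000 1.0000
    outer loop
      vertex 0.000 0.000 20.222
      vertex 21.374 0.000 20.222
      vertex 21.374 10.605 20.222
    endloop
  endfacet
  facet normal 0.0000 0.0000 1.0000
    outer loop
      vertex 0.000 0.000 20.222
      vertex 21.374 10.605 20.222
      vertex 8.722 10.605 20.222
    endloop
  endfacet
  facet normal 0.0000 0.0000 1.0000
    outer loop
      vertex 0.000 0.000 20.222
      vertex 8.722 10.605 20.222
      vertex 8.722 29.546 20.222
    endloop
  endfacet
  facet normal 0.0000 0.0000 1.0000
    outer loop
      vertex 0.000 0.000 20.222
      vertex 8.722 29.546 20.222
      vertex 0.000 29.546 20.222
    endloop
  endfacet
  facet normal 0.0000 -1.0000 0.0000
    outer loop
      vertex 0.000 0.000 0.000
      vertex 21.374 0.000 0.000
      vertex 21.374 0.000 20.222
    endloop
  endfacet
  facet normal 0.0000 -1.0000 0.0000
    outer loop
      vertex 0.000 0.000 0.000
      vertex 21.374 0.000 20.222
      vertex 0.000 0.000 20.222
    endloop
  endfacet
  facet normal 1.0000 0.0000 0.0000
    outer loop
      vertex 21.374 0.000 0.000
      vertex 21.374 10.605 0.000
      vertex 21.374 10.605 20.222
    endloop
  endfacet
  facet normal 1.0000 0.0000 0.0000
    outer loop
      vertex 21.374 0.000 0.000
      vertex 21.374 10.605 20.222
      vertex 21.374 0.000 20.222
    endloop
  endfacet
  facet normal 0.0000 1.0000 0.0000
    outer loop
      vertex 21.374 10.605 0.000
      vertex 8.722 10.605 0.000
      vertex 8.722 10.605 20.222
    endloop
  endfacet
  facet normal 0.0000 1.0000 0.0000
    outer loop
      vertex 21.374 10.605 0.000
      vertex 8.722 10.605 20.222
      vertex 21.374 10.605 20.222
    endloop
  endfacet
  facet normal 1.0000 0.0000 0.0000
    outer loop
      vertex 8.722 10.605 0.000
      vertex 8.722 29.546 0.000
      vertex 8.722 29.546 20.222
    endloop
  endfacet
  facet normal 1.0000 0.0000 0.0000
    outer loop
      vertex 8.722 10.605 0.000
      vertex 8.722 29.546 20.222
      vertex 8.722 10.605 20.222
    endloop
  endfacet
  facet normal 0.0000 1.0000 0.0000
    outer loop
      vertex 8.722 29.546 0.000
      vertex 0.000 29.546 0.000
      vertex 0.000 29.546 20.222
    endloop
  endfacet
  facet normal 0.0000 1.0000 0.0000
    outer loop
      vertex 8.722 29.546 0.000
      vertex 0.000 29.546 20.222
      vertex 8.722 29.546 20.222
    endloop
  endfacet
  facet normal -1.0000 0.0000 0.0000
    outer loop
      vertex 0.000 29.546 0.000
      vertex 0.000 0.000 0.000
      vertex 0.000 0.000 20.222
    endloop
  endfacet
  facet normal -1.0000 0.0000 0.0000
    outer loop
      vertex 0.000 29.546 0.000
      vertex 0.000 0.000 20.222
      vertex 0.000 29.546 20.222
    endloop
  endfacet
endsolid part

The G0 Z moves step by Δz≈4.044 mm. Every layer's G1 loop is the same polygon, so the solid is a straight extrusion of it from z=0 to z≈20.2. Closing with flat bottom and top caps and triangulating gives 20 facets — an L-shaped prism: outer 21.4 × 29.5 mm, arm thicknesses ≈ 10.6 mm (horizontal) and 8.72 mm (vertical), extruded 20.2 mm in z.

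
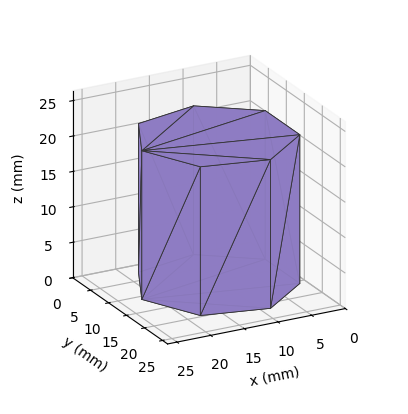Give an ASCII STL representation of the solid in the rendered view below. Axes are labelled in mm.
Reading the render: the shape is a regular 7-sided prism (a cylinder approximated with 7 flat sides), circumscribed radius ≈ 11 mm, height ≈ 21 mm (dimensions read to the nearest mm from the axis ticks). For the STL, each face is triangulated and given an outward normal.

solid part
  facet normal 0.0000 0.0000 -1.0000
    outer loop
      vertex 8.6 21.7 0.0
      vertex 17.9 19.6 0.0
      vertex 22.0 11.0 0.0
    endloop
  endfacet
  facet normal 0.0000 0.0000 -1.0000
    outer loop
      vertex 1.1 15.8 0.0
      vertex 8.6 21.7 0.0
      vertex 22.0 11.0 0.0
    endloop
  endfacet
  facet normal 0.0000 0.0000 -1.0000
    outer loop
      vertex 1.1 6.2 0.0
      vertex 1.1 15.8 0.0
      vertex 22.0 11.0 0.0
    endloop
  endfacet
  facet normal 0.0000 0.0000 -1.0000
    outer loop
      vertex 8.6 0.3 0.0
      vertex 1.1 6.2 0.0
      vertex 22.0 11.0 0.0
    endloop
  endfacet
  facet normal 0.0000 0.0000 -1.0000
    outer loop
      vertex 17.9 2.4 0.0
      vertex 8.6 0.3 0.0
      vertex 22.0 11.0 0.0
    endloop
  endfacet
  facet normal 0.0000 0.0000 1.0000
    outer loop
      vertex 22.0 11.0 21.0
      vertex 17.9 19.6 21.0
      vertex 8.6 21.7 21.0
    endloop
  endfacet
  facet normal 0.0000 0.0000 1.0000
    outer loop
      vertex 22.0 11.0 21.0
      vertex 8.6 21.7 21.0
      vertex 1.1 15.8 21.0
    endloop
  endfacet
  facet normal 0.0000 0.0000 1.0000
    outer loop
      vertex 22.0 11.0 21.0
      vertex 1.1 15.8 21.0
      vertex 1.1 6.2 21.0
    endloop
  endfacet
  facet normal 0.0000 0.0000 1.0000
    outer loop
      vertex 22.0 11.0 21.0
      vertex 1.1 6.2 21.0
      vertex 8.6 0.3 21.0
    endloop
  endfacet
  facet normal 0.0000 0.0000 1.0000
    outer loop
      vertex 22.0 11.0 21.0
      vertex 8.6 0.3 21.0
      vertex 17.9 2.4 21.0
    endloop
  endfacet
  facet normal 0.9027 0.4303 0.0000
    outer loop
      vertex 22.0 11.0 0.0
      vertex 17.9 19.6 0.0
      vertex 17.9 19.6 21.0
    endloop
  endfacet
  facet normal 0.9027 0.4303 0.0000
    outer loop
      vertex 22.0 11.0 0.0
      vertex 17.9 19.6 21.0
      vertex 22.0 11.0 21.0
    endloop
  endfacet
  facet normal 0.2203 0.9754 0.0000
    outer loop
      vertex 17.9 19.6 0.0
      vertex 8.6 21.7 0.0
      vertex 8.6 21.7 21.0
    endloop
  endfacet
  facet normal 0.2203 0.9754 0.0000
    outer loop
      vertex 17.9 19.6 0.0
      vertex 8.6 21.7 21.0
      vertex 17.9 19.6 21.0
    endloop
  endfacet
  facet normal -0.6183 0.7860 0.0000
    outer loop
      vertex 8.6 21.7 0.0
      vertex 1.1 15.8 0.0
      vertex 1.1 15.8 21.0
    endloop
  endfacet
  facet normal -0.6183 0.7860 0.0000
    outer loop
      vertex 8.6 21.7 0.0
      vertex 1.1 15.8 21.0
      vertex 8.6 21.7 21.0
    endloop
  endfacet
  facet normal -1.0000 0.0000 0.0000
    outer loop
      vertex 1.1 15.8 0.0
      vertex 1.1 6.2 0.0
      vertex 1.1 6.2 21.0
    endloop
  endfacet
  facet normal -1.0000 0.0000 0.0000
    outer loop
      vertex 1.1 15.8 0.0
      vertex 1.1 6.2 21.0
      vertex 1.1 15.8 21.0
    endloop
  endfacet
  facet normal -0.6183 -0.7860 0.0000
    outer loop
      vertex 1.1 6.2 0.0
      vertex 8.6 0.3 0.0
      vertex 8.6 0.3 21.0
    endloop
  endfacet
  facet normal -0.6183 -0.7860 0.0000
    outer loop
      vertex 1.1 6.2 0.0
      vertex 8.6 0.3 21.0
      vertex 1.1 6.2 21.0
    endloop
  endfacet
  facet normal 0.2203 -0.9754 0.0000
    outer loop
      vertex 8.6 0.3 0.0
      vertex 17.9 2.4 0.0
      vertex 17.9 2.4 21.0
    endloop
  endfacet
  facet normal 0.2203 -0.9754 0.0000
    outer loop
      vertex 8.6 0.3 0.0
      vertex 17.9 2.4 21.0
      vertex 8.6 0.3 21.0
    endloop
  endfacet
  facet normal 0.9027 -0.4303 0.0000
    outer loop
      vertex 17.9 2.4 0.0
      vertex 22.0 11.0 0.0
      vertex 22.0 11.0 21.0
    endloop
  endfacet
  facet normal 0.9027 -0.4303 0.0000
    outer loop
      vertex 17.9 2.4 0.0
      vertex 22.0 11.0 21.0
      vertex 17.9 2.4 21.0
    endloop
  endfacet
endsolid part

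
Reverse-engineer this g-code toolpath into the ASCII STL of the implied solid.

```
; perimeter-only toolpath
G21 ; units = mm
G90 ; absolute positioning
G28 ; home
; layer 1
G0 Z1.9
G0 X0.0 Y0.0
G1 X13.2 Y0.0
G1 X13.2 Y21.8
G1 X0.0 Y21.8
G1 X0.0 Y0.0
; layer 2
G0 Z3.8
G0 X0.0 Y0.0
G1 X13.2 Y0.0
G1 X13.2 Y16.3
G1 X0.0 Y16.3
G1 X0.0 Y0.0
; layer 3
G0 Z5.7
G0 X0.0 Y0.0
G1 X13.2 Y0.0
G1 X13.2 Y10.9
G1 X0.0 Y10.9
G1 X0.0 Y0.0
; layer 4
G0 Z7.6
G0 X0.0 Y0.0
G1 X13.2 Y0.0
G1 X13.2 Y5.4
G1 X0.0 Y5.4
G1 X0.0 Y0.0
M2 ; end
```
solid part
  facet normal 0.0000 0.0000 -1.0000
    outer loop
      vertex 13.2 27.2 0.0
      vertex 13.2 0.0 0.0
      vertex 0.0 0.0 0.0
    endloop
  endfacet
  facet normal 0.0000 0.0000 -1.0000
    outer loop
      vertex 0.0 27.2 0.0
      vertex 13.2 27.2 0.0
      vertex 0.0 0.0 0.0
    endloop
  endfacet
  facet normal 0.0000 -1.0000 0.0000
    outer loop
      vertex 0.0 0.0 0.0
      vertex 13.2 0.0 0.0
      vertex 13.2 0.0 9.5
    endloop
  endfacet
  facet normal 0.0000 -1.0000 0.0000
    outer loop
      vertex 0.0 0.0 0.0
      vertex 13.2 0.0 9.5
      vertex 0.0 0.0 9.5
    endloop
  endfacet
  facet normal 0.0000 0.3297 0.9441
    outer loop
      vertex 0.0 0.0 9.5
      vertex 13.2 0.0 9.5
      vertex 13.2 27.2 0.0
    endloop
  endfacet
  facet normal 0.0000 0.3297 0.9441
    outer loop
      vertex 0.0 0.0 9.5
      vertex 13.2 27.2 0.0
      vertex 0.0 27.2 0.0
    endloop
  endfacet
  facet normal -1.0000 0.0000 0.0000
    outer loop
      vertex 0.0 0.0 9.5
      vertex 0.0 27.2 0.0
      vertex 0.0 0.0 0.0
    endloop
  endfacet
  facet normal 1.0000 0.0000 0.0000
    outer loop
      vertex 13.2 0.0 0.0
      vertex 13.2 27.2 0.0
      vertex 13.2 0.0 9.5
    endloop
  endfacet
endsolid part

The G0 Z moves step by Δz≈1.9 mm. The G1 loops shrink linearly with z, so the solid tapers from its base footprint up to z≈9.5. Closing with a flat bottom cap and the tapered top and triangulating gives 8 facets — a wedge (ramp): 13.2 × 27.2 mm base, rising to 9.5 mm along the y=0 edge and sloping linearly to z=0 at y=27.2.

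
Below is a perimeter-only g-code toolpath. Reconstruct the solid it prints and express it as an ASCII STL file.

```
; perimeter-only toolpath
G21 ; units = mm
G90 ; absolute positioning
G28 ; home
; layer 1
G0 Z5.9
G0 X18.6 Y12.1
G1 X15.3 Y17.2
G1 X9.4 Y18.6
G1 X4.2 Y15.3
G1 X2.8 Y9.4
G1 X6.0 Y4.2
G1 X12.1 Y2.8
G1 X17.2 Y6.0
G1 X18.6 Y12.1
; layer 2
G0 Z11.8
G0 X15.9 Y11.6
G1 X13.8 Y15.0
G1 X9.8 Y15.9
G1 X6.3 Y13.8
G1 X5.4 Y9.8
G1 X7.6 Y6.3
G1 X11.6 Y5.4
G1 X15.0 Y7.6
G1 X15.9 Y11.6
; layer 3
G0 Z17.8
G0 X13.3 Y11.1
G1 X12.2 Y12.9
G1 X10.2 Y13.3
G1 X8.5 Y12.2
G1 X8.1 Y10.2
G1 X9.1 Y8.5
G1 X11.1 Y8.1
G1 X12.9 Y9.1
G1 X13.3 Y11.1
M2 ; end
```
solid part
  facet normal 0.0000 0.0000 -1.0000
    outer loop
      vertex 8.9 21.2 0.0
      vertex 16.9 19.4 0.0
      vertex 21.2 12.5 0.0
    endloop
  endfacet
  facet normal 0.0000 0.0000 -1.0000
    outer loop
      vertex 2.0 16.9 0.0
      vertex 8.9 21.2 0.0
      vertex 21.2 12.5 0.0
    endloop
  endfacet
  facet normal 0.0000 0.0000 -1.0000
    outer loop
      vertex 0.2 8.9 0.0
      vertex 2.0 16.9 0.0
      vertex 21.2 12.5 0.0
    endloop
  endfacet
  facet normal 0.0000 0.0000 -1.0000
    outer loop
      vertex 4.5 2.0 0.0
      vertex 0.2 8.9 0.0
      vertex 21.2 12.5 0.0
    endloop
  endfacet
  facet normal 0.0000 0.0000 -1.0000
    outer loop
      vertex 12.5 0.2 0.0
      vertex 4.5 2.0 0.0
      vertex 21.2 12.5 0.0
    endloop
  endfacet
  facet normal 0.0000 0.0000 -1.0000
    outer loop
      vertex 19.4 4.5 0.0
      vertex 12.5 0.2 0.0
      vertex 21.2 12.5 0.0
    endloop
  endfacet
  facet normal 0.7835 0.4883 0.3842
    outer loop
      vertex 21.2 12.5 0.0
      vertex 16.9 19.4 0.0
      vertex 10.7 10.7 23.7
    endloop
  endfacet
  facet normal 0.2027 0.9009 0.3837
    outer loop
      vertex 16.9 19.4 0.0
      vertex 8.9 21.2 0.0
      vertex 10.7 10.7 23.7
    endloop
  endfacet
  facet normal -0.4883 0.7835 0.3842
    outer loop
      vertex 8.9 21.2 0.0
      vertex 2.0 16.9 0.0
      vertex 10.7 10.7 23.7
    endloop
  endfacet
  facet normal -0.9009 0.2027 0.3837
    outer loop
      vertex 2.0 16.9 0.0
      vertex 0.2 8.9 0.0
      vertex 10.7 10.7 23.7
    endloop
  endfacet
  facet normal -0.7835 -0.4883 0.3842
    outer loop
      vertex 0.2 8.9 0.0
      vertex 4.5 2.0 0.0
      vertex 10.7 10.7 23.7
    endloop
  endfacet
  facet normal -0.2027 -0.9009 0.3837
    outer loop
      vertex 4.5 2.0 0.0
      vertex 12.5 0.2 0.0
      vertex 10.7 10.7 23.7
    endloop
  endfacet
  facet normal 0.4883 -0.7835 0.3842
    outer loop
      vertex 12.5 0.2 0.0
      vertex 19.4 4.5 0.0
      vertex 10.7 10.7 23.7
    endloop
  endfacet
  facet normal 0.9009 -0.2027 0.3837
    outer loop
      vertex 19.4 4.5 0.0
      vertex 21.2 12.5 0.0
      vertex 10.7 10.7 23.7
    endloop
  endfacet
endsolid part

The G0 Z moves step by Δz≈5.9 mm. The G1 loops shrink linearly with z, so the solid tapers from its base footprint up to z≈23.7. Closing with a flat bottom cap and the tapered top and triangulating gives 14 facets — a regular 8-sided pyramid, base circumscribed radius ≈ 10.7 mm, apex at z ≈ 23.7 mm.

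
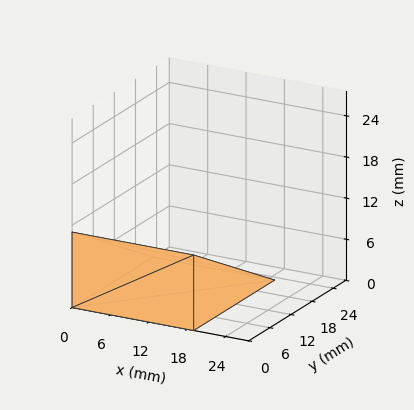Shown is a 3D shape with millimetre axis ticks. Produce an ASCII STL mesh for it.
Reading the render: the shape is a wedge (ramp): 19 × 23 mm base, rising to 11 mm along the y=0 edge and sloping linearly to z=0 at y=23 (dimensions read to the nearest mm from the axis ticks). For the STL, each face is triangulated and given an outward normal.

solid part
  facet normal 0.0000 0.0000 -1.0000
    outer loop
      vertex 19.0 23.0 0.0
      vertex 19.0 0.0 0.0
      vertex 0.0 0.0 0.0
    endloop
  endfacet
  facet normal 0.0000 0.0000 -1.0000
    outer loop
      vertex 0.0 23.0 0.0
      vertex 19.0 23.0 0.0
      vertex 0.0 0.0 0.0
    endloop
  endfacet
  facet normal 0.0000 -1.0000 0.0000
    outer loop
      vertex 0.0 0.0 0.0
      vertex 19.0 0.0 0.0
      vertex 19.0 0.0 11.0
    endloop
  endfacet
  facet normal 0.0000 -1.0000 0.0000
    outer loop
      vertex 0.0 0.0 0.0
      vertex 19.0 0.0 11.0
      vertex 0.0 0.0 11.0
    endloop
  endfacet
  facet normal 0.0000 0.4315 0.9021
    outer loop
      vertex 0.0 0.0 11.0
      vertex 19.0 0.0 11.0
      vertex 19.0 23.0 0.0
    endloop
  endfacet
  facet normal 0.0000 0.4315 0.9021
    outer loop
      vertex 0.0 0.0 11.0
      vertex 19.0 23.0 0.0
      vertex 0.0 23.0 0.0
    endloop
  endfacet
  facet normal -1.0000 0.0000 0.0000
    outer loop
      vertex 0.0 0.0 11.0
      vertex 0.0 23.0 0.0
      vertex 0.0 0.0 0.0
    endloop
  endfacet
  facet normal 1.0000 0.0000 0.0000
    outer loop
      vertex 19.0 0.0 0.0
      vertex 19.0 23.0 0.0
      vertex 19.0 0.0 11.0
    endloop
  endfacet
endsolid part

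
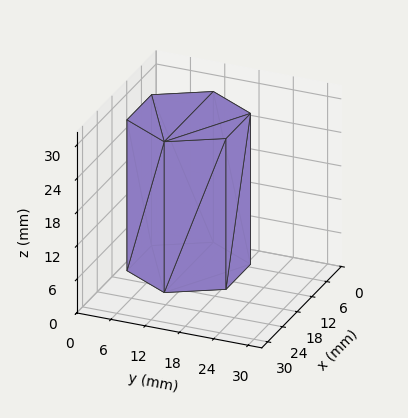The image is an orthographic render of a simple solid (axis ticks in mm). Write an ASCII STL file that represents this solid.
Reading the render: the shape is a regular 6-sided prism (a cylinder approximated with 6 flat sides), circumscribed radius ≈ 10 mm, height ≈ 27 mm (dimensions read to the nearest mm from the axis ticks). For the STL, each face is triangulated and given an outward normal.

solid part
  facet normal 0.0000 0.0000 -1.0000
    outer loop
      vertex 5.000 18.660 0.000
      vertex 15.000 18.660 0.000
      vertex 20.000 10.000 0.000
    endloop
  endfacet
  facet normal 0.0000 0.0000 -1.0000
    outer loop
      vertex 0.000 10.000 0.000
      vertex 5.000 18.660 0.000
      vertex 20.000 10.000 0.000
    endloop
  endfacet
  facet normal 0.0000 0.0000 -1.0000
    outer loop
      vertex 5.000 1.340 0.000
      vertex 0.000 10.000 0.000
      vertex 20.000 10.000 0.000
    endloop
  endfacet
  facet normal 0.0000 0.0000 -1.0000
    outer loop
      vertex 15.000 1.340 0.000
      vertex 5.000 1.340 0.000
      vertex 20.000 10.000 0.000
    endloop
  endfacet
  facet normal 0.0000 0.0000 1.0000
    outer loop
      vertex 20.000 10.000 27.000
      vertex 15.000 18.660 27.000
      vertex 5.000 18.660 27.000
    endloop
  endfacet
  facet normal 0.0000 0.0000 1.0000
    outer loop
      vertex 20.000 10.000 27.000
      vertex 5.000 18.660 27.000
      vertex 0.000 10.000 27.000
    endloop
  endfacet
  facet normal 0.0000 0.0000 1.0000
    outer loop
      vertex 20.000 10.000 27.000
      vertex 0.000 10.000 27.000
      vertex 5.000 1.340 27.000
    endloop
  endfacet
  facet normal 0.0000 0.0000 1.0000
    outer loop
      vertex 20.000 10.000 27.000
      vertex 5.000 1.340 27.000
      vertex 15.000 1.340 27.000
    endloop
  endfacet
  facet normal 0.8660 0.5000 0.0000
    outer loop
      vertex 20.000 10.000 0.000
      vertex 15.000 18.660 0.000
      vertex 15.000 18.660 27.000
    endloop
  endfacet
  facet normal 0.8660 0.5000 0.0000
    outer loop
      vertex 20.000 10.000 0.000
      vertex 15.000 18.660 27.000
      vertex 20.000 10.000 27.000
    endloop
  endfacet
  facet normal 0.0000 1.0000 0.0000
    outer loop
      vertex 15.000 18.660 0.000
      vertex 5.000 18.660 0.000
      vertex 5.000 18.660 27.000
    endloop
  endfacet
  facet normal 0.0000 1.0000 0.0000
    outer loop
      vertex 15.000 18.660 0.000
      vertex 5.000 18.660 27.000
      vertex 15.000 18.660 27.000
    endloop
  endfacet
  facet normal -0.8660 0.5000 0.0000
    outer loop
      vertex 5.000 18.660 0.000
      vertex 0.000 10.000 0.000
      vertex 0.000 10.000 27.000
    endloop
  endfacet
  facet normal -0.8660 0.5000 0.0000
    outer loop
      vertex 5.000 18.660 0.000
      vertex 0.000 10.000 27.000
      vertex 5.000 18.660 27.000
    endloop
  endfacet
  facet normal -0.8660 -0.5000 0.0000
    outer loop
      vertex 0.000 10.000 0.000
      vertex 5.000 1.340 0.000
      vertex 5.000 1.340 27.000
    endloop
  endfacet
  facet normal -0.8660 -0.5000 0.0000
    outer loop
      vertex 0.000 10.000 0.000
      vertex 5.000 1.340 27.000
      vertex 0.000 10.000 27.000
    endloop
  endfacet
  facet normal 0.0000 -1.0000 0.0000
    outer loop
      vertex 5.000 1.340 0.000
      vertex 15.000 1.340 0.000
      vertex 15.000 1.340 27.000
    endloop
  endfacet
  facet normal 0.0000 -1.0000 0.0000
    outer loop
      vertex 5.000 1.340 0.000
      vertex 15.000 1.340 27.000
      vertex 5.000 1.340 27.000
    endloop
  endfacet
  facet normal 0.8660 -0.5000 0.0000
    outer loop
      vertex 15.000 1.340 0.000
      vertex 20.000 10.000 0.000
      vertex 20.000 10.000 27.000
    endloop
  endfacet
  facet normal 0.8660 -0.5000 0.0000
    outer loop
      vertex 15.000 1.340 0.000
      vertex 20.000 10.000 27.000
      vertex 15.000 1.340 27.000
    endloop
  endfacet
endsolid part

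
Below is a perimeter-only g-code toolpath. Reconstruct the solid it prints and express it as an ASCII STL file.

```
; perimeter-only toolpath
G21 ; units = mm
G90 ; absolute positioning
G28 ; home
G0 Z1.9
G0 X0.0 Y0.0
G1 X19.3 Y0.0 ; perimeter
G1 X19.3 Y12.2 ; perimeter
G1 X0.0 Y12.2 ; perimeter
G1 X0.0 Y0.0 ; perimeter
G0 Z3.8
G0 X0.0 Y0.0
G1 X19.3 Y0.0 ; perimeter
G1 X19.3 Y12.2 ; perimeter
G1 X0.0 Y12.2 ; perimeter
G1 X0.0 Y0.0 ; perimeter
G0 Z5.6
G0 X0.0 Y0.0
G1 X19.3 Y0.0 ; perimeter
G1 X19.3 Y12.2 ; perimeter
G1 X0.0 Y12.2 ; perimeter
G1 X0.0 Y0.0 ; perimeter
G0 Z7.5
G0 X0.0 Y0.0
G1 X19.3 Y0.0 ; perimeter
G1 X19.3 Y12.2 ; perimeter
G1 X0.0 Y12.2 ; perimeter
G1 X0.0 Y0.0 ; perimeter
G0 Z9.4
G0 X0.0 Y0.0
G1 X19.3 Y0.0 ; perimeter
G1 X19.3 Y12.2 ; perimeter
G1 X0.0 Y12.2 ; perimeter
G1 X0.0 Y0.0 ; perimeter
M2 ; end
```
solid part
  facet normal 0.0000 0.0000 -1.0000
    outer loop
      vertex 19.3 12.2 0.0
      vertex 19.3 0.0 0.0
      vertex 0.0 0.0 0.0
    endloop
  endfacet
  facet normal 0.0000 0.0000 -1.0000
    outer loop
      vertex 0.0 12.2 0.0
      vertex 19.3 12.2 0.0
      vertex 0.0 0.0 0.0
    endloop
  endfacet
  facet normal 0.0000 0.0000 1.0000
    outer loop
      vertex 0.0 0.0 9.4
      vertex 19.3 0.0 9.4
      vertex 19.3 12.2 9.4
    endloop
  endfacet
  facet normal 0.0000 0.0000 1.0000
    outer loop
      vertex 0.0 0.0 9.4
      vertex 19.3 12.2 9.4
      vertex 0.0 12.2 9.4
    endloop
  endfacet
  facet normal 0.0000 -1.0000 0.0000
    outer loop
      vertex 0.0 0.0 0.0
      vertex 19.3 0.0 0.0
      vertex 19.3 0.0 9.4
    endloop
  endfacet
  facet normal 0.0000 -1.0000 0.0000
    outer loop
      vertex 0.0 0.0 0.0
      vertex 19.3 0.0 9.4
      vertex 0.0 0.0 9.4
    endloop
  endfacet
  facet normal 0.0000 1.0000 0.0000
    outer loop
      vertex 19.3 12.2 9.4
      vertex 19.3 12.2 0.0
      vertex 0.0 12.2 0.0
    endloop
  endfacet
  facet normal 0.0000 1.0000 0.0000
    outer loop
      vertex 0.0 12.2 9.4
      vertex 19.3 12.2 9.4
      vertex 0.0 12.2 0.0
    endloop
  endfacet
  facet normal -1.0000 0.0000 0.0000
    outer loop
      vertex 0.0 12.2 9.4
      vertex 0.0 12.2 0.0
      vertex 0.0 0.0 0.0
    endloop
  endfacet
  facet normal -1.0000 0.0000 0.0000
    outer loop
      vertex 0.0 0.0 9.4
      vertex 0.0 12.2 9.4
      vertex 0.0 0.0 0.0
    endloop
  endfacet
  facet normal 1.0000 0.0000 0.0000
    outer loop
      vertex 19.3 0.0 0.0
      vertex 19.3 12.2 0.0
      vertex 19.3 12.2 9.4
    endloop
  endfacet
  facet normal 1.0000 0.0000 0.0000
    outer loop
      vertex 19.3 0.0 0.0
      vertex 19.3 12.2 9.4
      vertex 19.3 0.0 9.4
    endloop
  endfacet
endsolid part

The G0 Z moves step by Δz≈1.9 mm. Every layer's G1 loop is the same polygon, so the solid is a straight extrusion of it from z=0 to z≈9.4. Closing with flat bottom and top caps and triangulating gives 12 facets — a rectangular box, roughly 19.3 × 12.2 mm footprint and 9.4 mm tall.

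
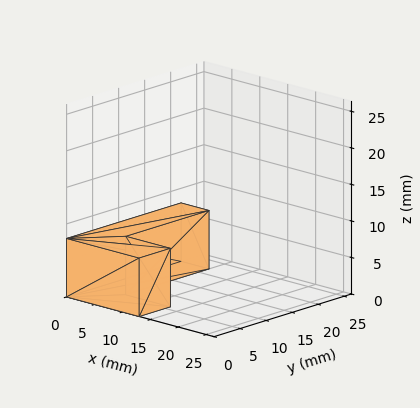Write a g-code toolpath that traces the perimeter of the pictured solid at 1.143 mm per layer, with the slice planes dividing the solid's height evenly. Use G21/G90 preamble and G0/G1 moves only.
Reading the render: the shape is an L-shaped prism: outer 13 × 22 mm, arm thicknesses ≈ 6 mm (horizontal) and 5 mm (vertical), extruded 8 mm in z (dimensions read to the nearest mm from the axis ticks). For the g-code, the solid's height is divided into equal slices at the stated Δz and each level perimeter traced with G1 moves after a G0 lift.

; perimeter-only toolpath
G21 ; units = mm
G90 ; absolute positioning
G28 ; home
; layer 1
G0 Z1.143
G0 X0.000 Y0.000
G1 X13.000 Y0.000
G1 X13.000 Y6.000
G1 X5.000 Y6.000
G1 X5.000 Y22.000
G1 X0.000 Y22.000
G1 X0.000 Y0.000
; layer 2
G0 Z2.286
G0 X0.000 Y0.000
G1 X13.000 Y0.000
G1 X13.000 Y6.000
G1 X5.000 Y6.000
G1 X5.000 Y22.000
G1 X0.000 Y22.000
G1 X0.000 Y0.000
; layer 3
G0 Z3.429
G0 X0.000 Y0.000
G1 X13.000 Y0.000
G1 X13.000 Y6.000
G1 X5.000 Y6.000
G1 X5.000 Y22.000
G1 X0.000 Y22.000
G1 X0.000 Y0.000
; layer 4
G0 Z4.571
G0 X0.000 Y0.000
G1 X13.000 Y0.000
G1 X13.000 Y6.000
G1 X5.000 Y6.000
G1 X5.000 Y22.000
G1 X0.000 Y22.000
G1 X0.000 Y0.000
; layer 5
G0 Z5.714
G0 X0.000 Y0.000
G1 X13.000 Y0.000
G1 X13.000 Y6.000
G1 X5.000 Y6.000
G1 X5.000 Y22.000
G1 X0.000 Y22.000
G1 X0.000 Y0.000
; layer 6
G0 Z6.857
G0 X0.000 Y0.000
G1 X13.000 Y0.000
G1 X13.000 Y6.000
G1 X5.000 Y6.000
G1 X5.000 Y22.000
G1 X0.000 Y22.000
G1 X0.000 Y0.000
; layer 7
G0 Z8.000
G0 X0.000 Y0.000
G1 X13.000 Y0.000
G1 X13.000 Y6.000
G1 X5.000 Y6.000
G1 X5.000 Y22.000
G1 X0.000 Y22.000
G1 X0.000 Y0.000
M2 ; end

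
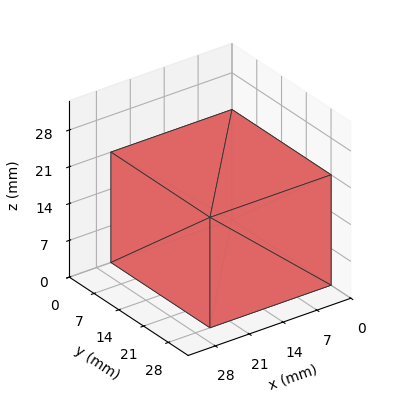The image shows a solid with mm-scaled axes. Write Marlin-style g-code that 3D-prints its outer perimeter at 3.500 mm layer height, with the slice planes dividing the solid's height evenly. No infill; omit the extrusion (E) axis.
Reading the render: the shape is a rectangular box, roughly 25 × 28 mm footprint and 21 mm tall (dimensions read to the nearest mm from the axis ticks). For the g-code, the solid's height is divided into equal slices at the stated Δz and each level perimeter traced with G1 moves after a G0 lift.

; perimeter-only toolpath
G21 ; units = mm
G90 ; absolute positioning
G28 ; home
; layer 1
G0 Z3.500
G0 X0.000 Y0.000
G1 X25.000 Y0.000
G1 X25.000 Y28.000
G1 X0.000 Y28.000
G1 X0.000 Y0.000
; layer 2
G0 Z7.000
G0 X0.000 Y0.000
G1 X25.000 Y0.000
G1 X25.000 Y28.000
G1 X0.000 Y28.000
G1 X0.000 Y0.000
; layer 3
G0 Z10.500
G0 X0.000 Y0.000
G1 X25.000 Y0.000
G1 X25.000 Y28.000
G1 X0.000 Y28.000
G1 X0.000 Y0.000
; layer 4
G0 Z14.000
G0 X0.000 Y0.000
G1 X25.000 Y0.000
G1 X25.000 Y28.000
G1 X0.000 Y28.000
G1 X0.000 Y0.000
; layer 5
G0 Z17.500
G0 X0.000 Y0.000
G1 X25.000 Y0.000
G1 X25.000 Y28.000
G1 X0.000 Y28.000
G1 X0.000 Y0.000
; layer 6
G0 Z21.000
G0 X0.000 Y0.000
G1 X25.000 Y0.000
G1 X25.000 Y28.000
G1 X0.000 Y28.000
G1 X0.000 Y0.000
M2 ; end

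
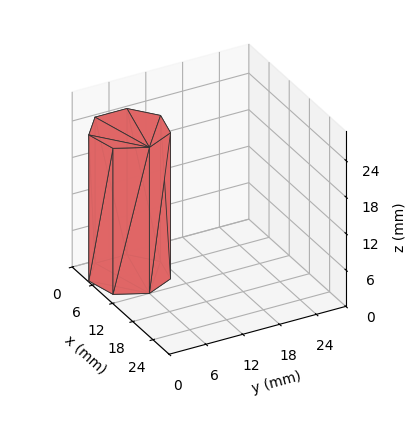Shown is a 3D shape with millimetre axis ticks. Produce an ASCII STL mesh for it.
Reading the render: the shape is a regular 7-sided prism (a cylinder approximated with 7 flat sides), circumscribed radius ≈ 6 mm, height ≈ 24 mm (dimensions read to the nearest mm from the axis ticks). For the STL, each face is triangulated and given an outward normal.

solid part
  facet normal 0.0000 0.0000 -1.0000
    outer loop
      vertex 4.665 11.850 0.000
      vertex 9.741 10.691 0.000
      vertex 12.000 6.000 0.000
    endloop
  endfacet
  facet normal 0.0000 0.0000 -1.0000
    outer loop
      vertex 0.594 8.603 0.000
      vertex 4.665 11.850 0.000
      vertex 12.000 6.000 0.000
    endloop
  endfacet
  facet normal 0.0000 0.0000 -1.0000
    outer loop
      vertex 0.594 3.397 0.000
      vertex 0.594 8.603 0.000
      vertex 12.000 6.000 0.000
    endloop
  endfacet
  facet normal 0.0000 0.0000 -1.0000
    outer loop
      vertex 4.665 0.150 0.000
      vertex 0.594 3.397 0.000
      vertex 12.000 6.000 0.000
    endloop
  endfacet
  facet normal 0.0000 0.0000 -1.0000
    outer loop
      vertex 9.741 1.309 0.000
      vertex 4.665 0.150 0.000
      vertex 12.000 6.000 0.000
    endloop
  endfacet
  facet normal 0.0000 0.0000 1.0000
    outer loop
      vertex 12.000 6.000 24.000
      vertex 9.741 10.691 24.000
      vertex 4.665 11.850 24.000
    endloop
  endfacet
  facet normal 0.0000 0.0000 1.0000
    outer loop
      vertex 12.000 6.000 24.000
      vertex 4.665 11.850 24.000
      vertex 0.594 8.603 24.000
    endloop
  endfacet
  facet normal 0.0000 0.0000 1.0000
    outer loop
      vertex 12.000 6.000 24.000
      vertex 0.594 8.603 24.000
      vertex 0.594 3.397 24.000
    endloop
  endfacet
  facet normal 0.0000 0.0000 1.0000
    outer loop
      vertex 12.000 6.000 24.000
      vertex 0.594 3.397 24.000
      vertex 4.665 0.150 24.000
    endloop
  endfacet
  facet normal 0.0000 0.0000 1.0000
    outer loop
      vertex 12.000 6.000 24.000
      vertex 4.665 0.150 24.000
      vertex 9.741 1.309 24.000
    endloop
  endfacet
  facet normal 0.9010 0.4339 0.0000
    outer loop
      vertex 12.000 6.000 0.000
      vertex 9.741 10.691 0.000
      vertex 9.741 10.691 24.000
    endloop
  endfacet
  facet normal 0.9010 0.4339 0.0000
    outer loop
      vertex 12.000 6.000 0.000
      vertex 9.741 10.691 24.000
      vertex 12.000 6.000 24.000
    endloop
  endfacet
  facet normal 0.2226 0.9749 0.0000
    outer loop
      vertex 9.741 10.691 0.000
      vertex 4.665 11.850 0.000
      vertex 4.665 11.850 24.000
    endloop
  endfacet
  facet normal 0.2226 0.9749 0.0000
    outer loop
      vertex 9.741 10.691 0.000
      vertex 4.665 11.850 24.000
      vertex 9.741 10.691 24.000
    endloop
  endfacet
  facet normal -0.6235 0.7818 0.0000
    outer loop
      vertex 4.665 11.850 0.000
      vertex 0.594 8.603 0.000
      vertex 0.594 8.603 24.000
    endloop
  endfacet
  facet normal -0.6235 0.7818 0.0000
    outer loop
      vertex 4.665 11.850 0.000
      vertex 0.594 8.603 24.000
      vertex 4.665 11.850 24.000
    endloop
  endfacet
  facet normal -1.0000 0.0000 0.0000
    outer loop
      vertex 0.594 8.603 0.000
      vertex 0.594 3.397 0.000
      vertex 0.594 3.397 24.000
    endloop
  endfacet
  facet normal -1.0000 0.0000 0.0000
    outer loop
      vertex 0.594 8.603 0.000
      vertex 0.594 3.397 24.000
      vertex 0.594 8.603 24.000
    endloop
  endfacet
  facet normal -0.6235 -0.7818 0.0000
    outer loop
      vertex 0.594 3.397 0.000
      vertex 4.665 0.150 0.000
      vertex 4.665 0.150 24.000
    endloop
  endfacet
  facet normal -0.6235 -0.7818 0.0000
    outer loop
      vertex 0.594 3.397 0.000
      vertex 4.665 0.150 24.000
      vertex 0.594 3.397 24.000
    endloop
  endfacet
  facet normal 0.2226 -0.9749 0.0000
    outer loop
      vertex 4.665 0.150 0.000
      vertex 9.741 1.309 0.000
      vertex 9.741 1.309 24.000
    endloop
  endfacet
  facet normal 0.2226 -0.9749 0.0000
    outer loop
      vertex 4.665 0.150 0.000
      vertex 9.741 1.309 24.000
      vertex 4.665 0.150 24.000
    endloop
  endfacet
  facet normal 0.9010 -0.4339 0.0000
    outer loop
      vertex 9.741 1.309 0.000
      vertex 12.000 6.000 0.000
      vertex 12.000 6.000 24.000
    endloop
  endfacet
  facet normal 0.9010 -0.4339 0.0000
    outer loop
      vertex 9.741 1.309 0.000
      vertex 12.000 6.000 24.000
      vertex 9.741 1.309 24.000
    endloop
  endfacet
endsolid part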